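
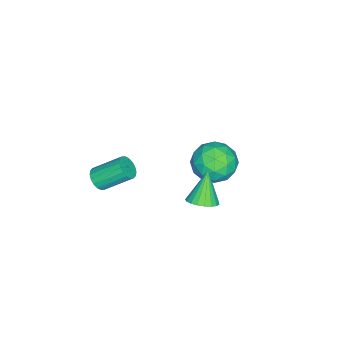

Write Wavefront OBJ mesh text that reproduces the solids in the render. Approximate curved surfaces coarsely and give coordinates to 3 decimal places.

v -3.145 0.732 -2.812
v -1.932 0.532 -2.774
v -3.468 -1.232 -2.826
v -2.255 -1.432 -2.788
v -2.831 -0.959 -1.81
v -2.632 0.255 -1.801
v -2.768 -0.955 -3.799
v -2.569 0.259 -3.79
v -1.699 -0.51 -3.384
v -1.738 -0.513 -2.154
v -3.662 -0.187 -3.446
v -3.701 -0.19 -2.216
v -2.51 0.805 -2.792
v -2.89 -1.505 -2.808
v -3.229 -1.226 -2.233
v -2.515 -1.344 -2.211
v -2.922 0.642 -2.22
v -2.209 0.524 -2.197
v -2.737 -0.352 -1.631
v -3.191 -1.224 -3.403
v -2.478 -1.342 -3.38
v -2.885 0.644 -3.389
v -2.171 0.526 -3.367
v -2.663 -0.348 -3.969
v -1.66 0.074 -3.128
v -1.85 -1.08 -3.136
v -2.152 -0.8 -3.73
v -2.034 -0.086 -3.725
v -1.683 0.073 -2.405
v -1.873 -1.081 -2.413
v -2.212 -0.803 -1.838
v -2.094 -0.09 -1.833
v -1.546 -0.54 -2.764
v -3.527 0.381 -3.187
v -3.717 -0.773 -3.195
v -3.306 -0.61 -3.767
v -3.188 0.103 -3.762
v -3.55 0.38 -2.464
v -3.74 -0.774 -2.472
v -3.366 -0.614 -1.875
v -3.248 0.1 -1.87
v -3.854 -0.16 -2.836
v 2.204 -4.175 -0.888
v 2.806 -3.958 -0.903
v 2.358 -2.648 0.134
v 1.756 -2.865 0.148
v 2.685 -3.825 -1.124
v 2.237 -2.514 -0.087
v 2.468 -3.761 -1.298
v 2.021 -2.45 -0.261
v 2.2 -3.779 -1.391
v 1.753 -2.468 -0.354
v 1.932 -3.876 -1.384
v 1.485 -2.565 -0.348
v 1.718 -4.032 -1.28
v 1.271 -2.721 -0.243
v 1.6 -4.216 -1.097
v 1.153 -2.905 -0.061
v 1.602 -4.392 -0.874
v 1.154 -3.082 0.163
v 1.723 -4.526 -0.653
v 1.275 -3.215 0.384
v 1.939 -4.59 -0.479
v 1.492 -3.279 0.558
v 2.207 -4.572 -0.386
v 1.76 -3.261 0.651
v 2.475 -4.475 -0.392
v 2.028 -3.164 0.644
v 2.689 -4.319 -0.497
v 2.242 -3.008 0.54
v 2.807 -4.135 -0.679
v 2.36 -2.824 0.357
v 3.311 1.463 0.906
v 3.887 1.8 1.289
v 2.409 1.357 2.354
v 3.711 2.052 1.198
v 3.466 2.202 1.056
v 3.194 2.224 0.888
v 2.943 2.114 0.724
v 2.755 1.892 0.59
v 2.663 1.595 0.512
v 2.683 1.276 0.501
v 2.812 0.989 0.56
v 3.027 0.784 0.679
v 3.291 0.696 0.837
v 3.559 0.741 1.007
v 3.784 0.911 1.159
v 3.927 1.176 1.268
v 3.963 1.49 1.314
f 1 38 17
f 38 12 41
f 17 41 6
f 38 41 17
f 1 17 13
f 17 6 18
f 13 18 2
f 17 18 13
f 1 13 22
f 13 2 23
f 22 23 8
f 13 23 22
f 1 22 34
f 22 8 37
f 34 37 11
f 22 37 34
f 1 34 38
f 34 11 42
f 38 42 12
f 34 42 38
f 2 18 29
f 18 6 32
f 29 32 10
f 18 32 29
f 6 41 19
f 41 12 40
f 19 40 5
f 41 40 19
f 12 42 39
f 42 11 35
f 39 35 3
f 42 35 39
f 11 37 36
f 37 8 24
f 36 24 7
f 37 24 36
f 8 23 28
f 23 2 25
f 28 25 9
f 23 25 28
f 4 30 16
f 30 10 31
f 16 31 5
f 30 31 16
f 4 16 14
f 16 5 15
f 14 15 3
f 16 15 14
f 4 14 21
f 14 3 20
f 21 20 7
f 14 20 21
f 4 21 26
f 21 7 27
f 26 27 9
f 21 27 26
f 4 26 30
f 26 9 33
f 30 33 10
f 26 33 30
f 5 31 19
f 31 10 32
f 19 32 6
f 31 32 19
f 3 15 39
f 15 5 40
f 39 40 12
f 15 40 39
f 7 20 36
f 20 3 35
f 36 35 11
f 20 35 36
f 9 27 28
f 27 7 24
f 28 24 8
f 27 24 28
f 10 33 29
f 33 9 25
f 29 25 2
f 33 25 29
f 44 43 47
f 44 47 45
f 45 47 48
f 45 48 46
f 47 43 49
f 47 49 48
f 48 49 50
f 48 50 46
f 49 43 51
f 49 51 50
f 50 51 52
f 50 52 46
f 51 43 53
f 51 53 52
f 52 53 54
f 52 54 46
f 53 43 55
f 53 55 54
f 54 55 56
f 54 56 46
f 55 43 57
f 55 57 56
f 56 57 58
f 56 58 46
f 57 43 59
f 57 59 58
f 58 59 60
f 58 60 46
f 59 43 61
f 59 61 60
f 60 61 62
f 60 62 46
f 61 43 63
f 61 63 62
f 62 63 64
f 62 64 46
f 63 43 65
f 63 65 64
f 64 65 66
f 64 66 46
f 65 43 67
f 65 67 66
f 66 67 68
f 66 68 46
f 67 43 69
f 67 69 68
f 68 69 70
f 68 70 46
f 69 43 71
f 69 71 70
f 70 71 72
f 70 72 46
f 71 43 44
f 71 44 72
f 72 44 45
f 72 45 46
f 74 73 76
f 74 76 75
f 76 73 77
f 76 77 75
f 77 73 78
f 77 78 75
f 78 73 79
f 78 79 75
f 79 73 80
f 79 80 75
f 80 73 81
f 80 81 75
f 81 73 82
f 81 82 75
f 82 73 83
f 82 83 75
f 83 73 84
f 83 84 75
f 84 73 85
f 84 85 75
f 85 73 86
f 85 86 75
f 86 73 87
f 86 87 75
f 87 73 88
f 87 88 75
f 88 73 89
f 88 89 75
f 89 73 74
f 89 74 75



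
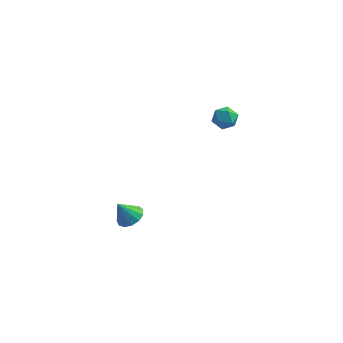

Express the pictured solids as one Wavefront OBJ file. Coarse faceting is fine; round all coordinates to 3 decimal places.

v -0.954 1.759 -4.239
v -0.322 1.708 -3.92
v -1.486 1.541 -3.221
v -0.43 2.092 -3.895
v -0.705 2.371 -3.978
v -1.059 2.455 -4.145
v -1.379 2.319 -4.341
v -1.565 2.005 -4.506
v -1.556 1.613 -4.585
v -1.357 1.267 -4.555
v -1.029 1.078 -4.425
v -0.678 1.105 -4.236
v -0.414 1.34 -4.048
v 3.225 3.988 2.195
v 3.615 3.645 2.607
v 2.485 3.215 2.253
v 2.875 2.872 2.665
v 2.596 3.438 2.867
v 3.053 3.916 2.831
v 3.047 2.944 2.029
v 3.504 3.422 1.993
v 3.505 3 2.504
v 3.226 3.306 3.022
v 2.874 3.554 1.838
v 2.595 3.86 2.356
f 2 1 4
f 2 4 3
f 4 1 5
f 4 5 3
f 5 1 6
f 5 6 3
f 6 1 7
f 6 7 3
f 7 1 8
f 7 8 3
f 8 1 9
f 8 9 3
f 9 1 10
f 9 10 3
f 10 1 11
f 10 11 3
f 11 1 12
f 11 12 3
f 12 1 13
f 12 13 3
f 13 1 2
f 13 2 3
f 14 25 19
f 14 19 15
f 14 15 21
f 14 21 24
f 14 24 25
f 15 19 23
f 19 25 18
f 25 24 16
f 24 21 20
f 21 15 22
f 17 23 18
f 17 18 16
f 17 16 20
f 17 20 22
f 17 22 23
f 18 23 19
f 16 18 25
f 20 16 24
f 22 20 21
f 23 22 15



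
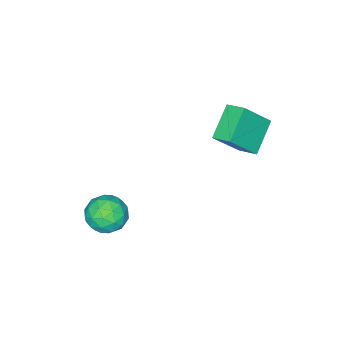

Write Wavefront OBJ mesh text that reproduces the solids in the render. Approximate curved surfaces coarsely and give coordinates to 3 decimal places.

v -4.18 1.905 0.635
v -3.193 1.452 1.863
v -4.193 2.708 0.941
v -3.205 2.255 2.169
v -2.975 2.245 -0.209
v -1.987 1.792 1.019
v -2.987 3.048 0.097
v -2 2.595 1.325
v 0.758 -0.197 -2.269
v 1.613 -0.245 -2.438
v 0.487 -0.995 -3.402
v 1.342 -1.043 -3.571
v 1.012 -1.448 -2.872
v 1.18 -0.955 -2.172
v 0.92 -0.285 -3.668
v 1.088 0.208 -2.968
v 1.713 -0.3 -3.304
v 1.77 -1.019 -2.811
v 0.33 -0.221 -3.029
v 0.387 -0.94 -2.536
v 1.209 -0.151 -2.254
v 0.891 -1.089 -3.586
v 0.697 -1.327 -3.175
v 1.199 -1.355 -3.275
v 0.955 -0.568 -2.097
v 1.457 -0.596 -2.197
v 1.104 -1.303 -2.452
v 0.643 -0.644 -3.643
v 1.145 -0.672 -3.743
v 0.901 0.115 -2.565
v 1.403 0.087 -2.665
v 0.996 0.063 -3.388
v 1.77 -0.212 -2.862
v 1.611 -0.681 -3.528
v 1.363 -0.235 -3.585
v 1.462 0.054 -3.174
v 1.804 -0.634 -2.573
v 1.645 -1.103 -3.239
v 1.451 -1.341 -2.828
v 1.549 -1.051 -2.416
v 1.863 -0.666 -3.082
v 0.455 -0.137 -2.601
v 0.296 -0.606 -3.267
v 0.551 -0.189 -3.424
v 0.649 0.101 -3.012
v 0.489 -0.559 -2.312
v 0.33 -1.028 -2.978
v 0.638 -1.294 -2.666
v 0.737 -1.005 -2.255
v 0.237 -0.574 -2.758
f 2 4 1
f 5 2 1
f 1 4 3
f 3 5 1
f 2 8 4
f 6 2 5
f 6 8 2
f 4 8 3
f 7 5 3
f 3 8 7
f 7 6 5
f 8 6 7
f 9 46 25
f 46 20 49
f 25 49 14
f 46 49 25
f 9 25 21
f 25 14 26
f 21 26 10
f 25 26 21
f 9 21 30
f 21 10 31
f 30 31 16
f 21 31 30
f 9 30 42
f 30 16 45
f 42 45 19
f 30 45 42
f 9 42 46
f 42 19 50
f 46 50 20
f 42 50 46
f 10 26 37
f 26 14 40
f 37 40 18
f 26 40 37
f 14 49 27
f 49 20 48
f 27 48 13
f 49 48 27
f 20 50 47
f 50 19 43
f 47 43 11
f 50 43 47
f 19 45 44
f 45 16 32
f 44 32 15
f 45 32 44
f 16 31 36
f 31 10 33
f 36 33 17
f 31 33 36
f 12 38 24
f 38 18 39
f 24 39 13
f 38 39 24
f 12 24 22
f 24 13 23
f 22 23 11
f 24 23 22
f 12 22 29
f 22 11 28
f 29 28 15
f 22 28 29
f 12 29 34
f 29 15 35
f 34 35 17
f 29 35 34
f 12 34 38
f 34 17 41
f 38 41 18
f 34 41 38
f 13 39 27
f 39 18 40
f 27 40 14
f 39 40 27
f 11 23 47
f 23 13 48
f 47 48 20
f 23 48 47
f 15 28 44
f 28 11 43
f 44 43 19
f 28 43 44
f 17 35 36
f 35 15 32
f 36 32 16
f 35 32 36
f 18 41 37
f 41 17 33
f 37 33 10
f 41 33 37



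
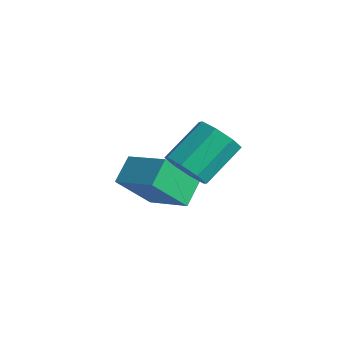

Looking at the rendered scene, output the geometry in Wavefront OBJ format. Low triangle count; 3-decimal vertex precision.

v -1.47 2.066 -0.922
v -1.935 3.038 -0.213
v -1.084 3.387 -2.481
v -1.549 4.36 -1.772
v 0.349 2.4 -0.188
v -0.116 3.373 0.521
v 0.735 3.722 -1.747
v 0.27 4.694 -1.038
v 2.245 2.435 1.711
v 3.135 2.263 2.027
v 3.045 3.893 3.166
v 2.155 4.065 2.849
v 3.127 2.683 1.425
v 3.037 4.313 2.563
v 2.603 2.958 0.99
v 2.513 4.588 2.128
v 1.869 2.927 0.977
v 1.779 4.557 2.115
v 1.355 2.607 1.394
v 1.265 4.237 2.533
v 1.363 2.187 1.997
v 1.273 3.817 3.135
v 1.887 1.912 2.432
v 1.797 3.542 3.57
v 2.621 1.943 2.445
v 2.531 3.573 3.583
f 2 4 1
f 5 2 1
f 1 4 3
f 3 5 1
f 2 8 4
f 6 2 5
f 6 8 2
f 4 8 3
f 7 5 3
f 3 8 7
f 7 6 5
f 8 6 7
f 10 9 13
f 10 13 11
f 11 13 14
f 11 14 12
f 13 9 15
f 13 15 14
f 14 15 16
f 14 16 12
f 15 9 17
f 15 17 16
f 16 17 18
f 16 18 12
f 17 9 19
f 17 19 18
f 18 19 20
f 18 20 12
f 19 9 21
f 19 21 20
f 20 21 22
f 20 22 12
f 21 9 23
f 21 23 22
f 22 23 24
f 22 24 12
f 23 9 25
f 23 25 24
f 24 25 26
f 24 26 12
f 25 9 10
f 25 10 26
f 26 10 11
f 26 11 12



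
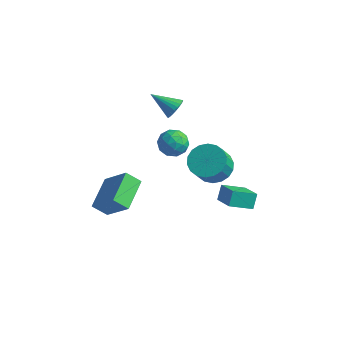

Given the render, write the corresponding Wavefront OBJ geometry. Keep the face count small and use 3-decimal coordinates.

v 0.504 3.926 -1.224
v 1.252 4.451 -0.929
v 1.364 3.678 0.16
v 0.616 3.154 -0.136
v 0.919 4.652 -0.752
v 1.031 3.879 0.337
v 0.503 4.709 -0.669
v 0.615 3.936 0.42
v 0.088 4.611 -0.696
v 0.2 3.838 0.393
v -0.244 4.378 -0.827
v -0.132 3.605 0.262
v -0.429 4.055 -1.037
v -0.317 3.282 0.052
v -0.429 3.707 -1.285
v -0.317 2.934 -0.196
v -0.244 3.402 -1.52
v -0.132 2.629 -0.431
v 0.089 3.201 -1.697
v 0.201 2.428 -0.608
v 0.505 3.144 -1.78
v 0.617 2.371 -0.691
v 0.92 3.242 -1.753
v 1.032 2.469 -0.664
v 1.252 3.475 -1.622
v 1.364 2.702 -0.533
v 1.437 3.798 -1.412
v 1.549 3.025 -0.323
v 1.437 4.146 -1.164
v 1.549 3.373 -0.075
v -0.452 1.964 2.337
v 0.186 2.078 1.906
v -0.246 0.722 2.314
v 0.392 0.836 1.883
v 0.379 1.064 2.627
v 0.252 1.831 2.641
v -0.312 0.969 1.579
v -0.439 1.736 1.593
v 0.273 1.463 1.438
v 0.7 1.521 2.086
v -0.76 1.279 2.134
v -0.333 1.337 2.782
v -0.151 2.13 2.124
v 0.091 0.67 2.096
v 0.083 0.804 2.534
v 0.458 0.871 2.281
v -0.112 1.985 2.556
v 0.263 2.052 2.303
v 0.376 1.456 2.726
v -0.323 0.748 1.917
v 0.052 0.815 1.664
v -0.518 1.929 1.939
v -0.143 1.996 1.686
v -0.436 1.344 1.494
v 0.275 1.835 1.595
v 0.396 1.105 1.582
v -0.017 1.183 1.403
v -0.092 1.635 1.411
v 0.526 1.87 1.976
v 0.647 1.14 1.963
v 0.639 1.273 2.4
v 0.564 1.725 2.408
v 0.577 1.508 1.701
v -0.707 1.66 2.257
v -0.586 0.93 2.244
v -0.624 1.075 1.812
v -0.699 1.527 1.82
v -0.456 1.695 2.638
v -0.335 0.965 2.625
v 0.032 1.165 2.809
v -0.043 1.617 2.817
v -0.637 1.292 2.519
v -1.465 3.547 2.319
v -1.137 3.54 2.833
v -2.635 3.193 3.061
v -1.209 3.767 2.827
v -1.321 3.96 2.744
v -1.454 4.09 2.596
v -1.589 4.138 2.406
v -1.705 4.095 2.202
v -1.784 3.97 2.017
v -1.815 3.779 1.877
v -1.793 3.554 1.805
v -1.72 3.327 1.811
v -1.609 3.134 1.894
v -1.476 3.003 2.042
v -1.341 2.956 2.233
v -1.225 2.998 2.436
v -1.145 3.124 2.622
v -1.114 3.315 2.761
v 2.443 2.354 -1.951
v 2.332 2.828 -1.255
v 1.388 2.949 -2.524
v 1.278 3.424 -1.828
v 3.202 3.236 -2.432
v 3.092 3.711 -1.736
v 2.148 3.832 -3.005
v 2.037 4.306 -2.309
v -3.454 0.759 -4.762
v -4.067 0.365 -4.136
v -3.941 2.418 -4.196
v -4.554 2.025 -3.571
v -2.126 0.715 -3.489
v -2.739 0.322 -2.864
v -2.613 2.375 -2.924
v -3.226 1.981 -2.298
f 2 1 5
f 2 5 3
f 3 5 6
f 3 6 4
f 5 1 7
f 5 7 6
f 6 7 8
f 6 8 4
f 7 1 9
f 7 9 8
f 8 9 10
f 8 10 4
f 9 1 11
f 9 11 10
f 10 11 12
f 10 12 4
f 11 1 13
f 11 13 12
f 12 13 14
f 12 14 4
f 13 1 15
f 13 15 14
f 14 15 16
f 14 16 4
f 15 1 17
f 15 17 16
f 16 17 18
f 16 18 4
f 17 1 19
f 17 19 18
f 18 19 20
f 18 20 4
f 19 1 21
f 19 21 20
f 20 21 22
f 20 22 4
f 21 1 23
f 21 23 22
f 22 23 24
f 22 24 4
f 23 1 25
f 23 25 24
f 24 25 26
f 24 26 4
f 25 1 27
f 25 27 26
f 26 27 28
f 26 28 4
f 27 1 29
f 27 29 28
f 28 29 30
f 28 30 4
f 29 1 2
f 29 2 30
f 30 2 3
f 30 3 4
f 31 68 47
f 68 42 71
f 47 71 36
f 68 71 47
f 31 47 43
f 47 36 48
f 43 48 32
f 47 48 43
f 31 43 52
f 43 32 53
f 52 53 38
f 43 53 52
f 31 52 64
f 52 38 67
f 64 67 41
f 52 67 64
f 31 64 68
f 64 41 72
f 68 72 42
f 64 72 68
f 32 48 59
f 48 36 62
f 59 62 40
f 48 62 59
f 36 71 49
f 71 42 70
f 49 70 35
f 71 70 49
f 42 72 69
f 72 41 65
f 69 65 33
f 72 65 69
f 41 67 66
f 67 38 54
f 66 54 37
f 67 54 66
f 38 53 58
f 53 32 55
f 58 55 39
f 53 55 58
f 34 60 46
f 60 40 61
f 46 61 35
f 60 61 46
f 34 46 44
f 46 35 45
f 44 45 33
f 46 45 44
f 34 44 51
f 44 33 50
f 51 50 37
f 44 50 51
f 34 51 56
f 51 37 57
f 56 57 39
f 51 57 56
f 34 56 60
f 56 39 63
f 60 63 40
f 56 63 60
f 35 61 49
f 61 40 62
f 49 62 36
f 61 62 49
f 33 45 69
f 45 35 70
f 69 70 42
f 45 70 69
f 37 50 66
f 50 33 65
f 66 65 41
f 50 65 66
f 39 57 58
f 57 37 54
f 58 54 38
f 57 54 58
f 40 63 59
f 63 39 55
f 59 55 32
f 63 55 59
f 74 73 76
f 74 76 75
f 76 73 77
f 76 77 75
f 77 73 78
f 77 78 75
f 78 73 79
f 78 79 75
f 79 73 80
f 79 80 75
f 80 73 81
f 80 81 75
f 81 73 82
f 81 82 75
f 82 73 83
f 82 83 75
f 83 73 84
f 83 84 75
f 84 73 85
f 84 85 75
f 85 73 86
f 85 86 75
f 86 73 87
f 86 87 75
f 87 73 88
f 87 88 75
f 88 73 89
f 88 89 75
f 89 73 90
f 89 90 75
f 90 73 74
f 90 74 75
f 92 94 91
f 95 92 91
f 91 94 93
f 93 95 91
f 92 98 94
f 96 92 95
f 96 98 92
f 94 98 93
f 97 95 93
f 93 98 97
f 97 96 95
f 98 96 97
f 100 102 99
f 103 100 99
f 99 102 101
f 101 103 99
f 100 106 102
f 104 100 103
f 104 106 100
f 102 106 101
f 105 103 101
f 101 106 105
f 105 104 103
f 106 104 105



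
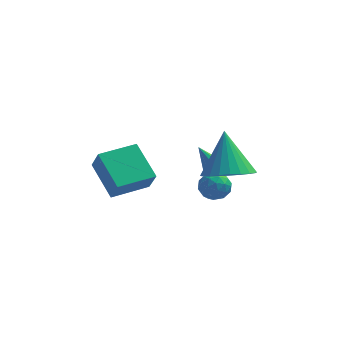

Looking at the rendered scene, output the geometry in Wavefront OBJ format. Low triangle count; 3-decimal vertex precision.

v 0.214 0.501 -3.248
v 0.808 0.801 -3.608
v 0.972 -0.141 -2.532
v 1.566 0.159 -2.892
v 1.135 0.593 -2.446
v 0.666 0.99 -2.889
v 1.114 -0.33 -3.251
v 0.645 0.067 -3.694
v 1.365 0.288 -3.61
v 1.377 0.858 -3.112
v 0.403 -0.198 -3.028
v 0.415 0.372 -2.53
v 0.444 0.708 -3.491
v 1.336 -0.048 -2.649
v 1.082 0.207 -2.387
v 1.431 0.384 -2.598
v 0.361 0.818 -3.068
v 0.71 0.995 -3.28
v 0.902 0.872 -2.597
v 1.07 -0.335 -2.86
v 1.419 -0.158 -3.072
v 0.349 0.276 -3.542
v 0.698 0.453 -3.753
v 0.878 -0.212 -3.543
v 1.121 0.582 -3.704
v 1.566 0.205 -3.282
v 1.301 -0.083 -3.494
v 1.025 0.151 -3.754
v 1.128 0.918 -3.411
v 1.574 0.54 -2.99
v 1.32 0.795 -2.728
v 1.045 1.028 -2.988
v 1.455 0.616 -3.412
v 0.206 0.12 -3.15
v 0.652 -0.258 -2.729
v 0.735 -0.368 -3.152
v 0.46 -0.135 -3.412
v 0.214 0.455 -2.858
v 0.659 0.078 -2.436
v 0.755 0.509 -2.386
v 0.479 0.743 -2.646
v 0.325 0.044 -2.728
v -3.893 -2.032 -0.429
v -3.543 -2.549 0.595
v -2.478 -1.02 -0.403
v -2.128 -1.537 0.622
v -2.952 -3.323 -1.402
v -2.602 -3.84 -0.377
v -1.537 -2.311 -1.375
v -1.187 -2.828 -0.351
v 1.774 -4.158 0.946
v 2.447 -3.375 0.567
v 1.506 -3.082 2.694
v 2.067 -3.236 0.423
v 1.642 -3.237 0.359
v 1.238 -3.379 0.384
v 0.915 -3.639 0.495
v 0.723 -3.978 0.675
v 0.691 -4.345 0.895
v 0.823 -4.683 1.124
v 1.101 -4.941 1.325
v 1.481 -5.08 1.469
v 1.905 -5.079 1.533
v 2.309 -4.937 1.508
v 2.632 -4.677 1.397
v 2.824 -4.338 1.218
v 2.857 -3.971 0.997
v 2.724 -3.633 0.768
v 0.813 1.136 -2.529
v 1.274 1.322 -2.269
v 0.087 1.544 -1.531
v 1.127 1.599 -2.489
v 0.833 1.659 -2.728
v 0.53 1.475 -2.873
v 0.36 1.133 -2.858
v 0.402 0.792 -2.688
v 0.636 0.612 -2.444
v 0.953 0.678 -2.24
v 1.205 0.958 -2.171
f 1 38 17
f 38 12 41
f 17 41 6
f 38 41 17
f 1 17 13
f 17 6 18
f 13 18 2
f 17 18 13
f 1 13 22
f 13 2 23
f 22 23 8
f 13 23 22
f 1 22 34
f 22 8 37
f 34 37 11
f 22 37 34
f 1 34 38
f 34 11 42
f 38 42 12
f 34 42 38
f 2 18 29
f 18 6 32
f 29 32 10
f 18 32 29
f 6 41 19
f 41 12 40
f 19 40 5
f 41 40 19
f 12 42 39
f 42 11 35
f 39 35 3
f 42 35 39
f 11 37 36
f 37 8 24
f 36 24 7
f 37 24 36
f 8 23 28
f 23 2 25
f 28 25 9
f 23 25 28
f 4 30 16
f 30 10 31
f 16 31 5
f 30 31 16
f 4 16 14
f 16 5 15
f 14 15 3
f 16 15 14
f 4 14 21
f 14 3 20
f 21 20 7
f 14 20 21
f 4 21 26
f 21 7 27
f 26 27 9
f 21 27 26
f 4 26 30
f 26 9 33
f 30 33 10
f 26 33 30
f 5 31 19
f 31 10 32
f 19 32 6
f 31 32 19
f 3 15 39
f 15 5 40
f 39 40 12
f 15 40 39
f 7 20 36
f 20 3 35
f 36 35 11
f 20 35 36
f 9 27 28
f 27 7 24
f 28 24 8
f 27 24 28
f 10 33 29
f 33 9 25
f 29 25 2
f 33 25 29
f 44 46 43
f 47 44 43
f 43 46 45
f 45 47 43
f 44 50 46
f 48 44 47
f 48 50 44
f 46 50 45
f 49 47 45
f 45 50 49
f 49 48 47
f 50 48 49
f 52 51 54
f 52 54 53
f 54 51 55
f 54 55 53
f 55 51 56
f 55 56 53
f 56 51 57
f 56 57 53
f 57 51 58
f 57 58 53
f 58 51 59
f 58 59 53
f 59 51 60
f 59 60 53
f 60 51 61
f 60 61 53
f 61 51 62
f 61 62 53
f 62 51 63
f 62 63 53
f 63 51 64
f 63 64 53
f 64 51 65
f 64 65 53
f 65 51 66
f 65 66 53
f 66 51 67
f 66 67 53
f 67 51 68
f 67 68 53
f 68 51 52
f 68 52 53
f 70 69 72
f 70 72 71
f 72 69 73
f 72 73 71
f 73 69 74
f 73 74 71
f 74 69 75
f 74 75 71
f 75 69 76
f 75 76 71
f 76 69 77
f 76 77 71
f 77 69 78
f 77 78 71
f 78 69 79
f 78 79 71
f 79 69 70
f 79 70 71



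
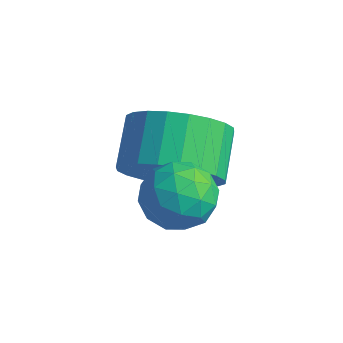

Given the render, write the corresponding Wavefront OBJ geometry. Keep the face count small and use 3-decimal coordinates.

v 0.234 -1.364 2.845
v 0.756 -0.629 2.308
v 0.209 0.22 2.937
v -0.314 -0.516 3.475
v 0.421 -0.674 2.077
v -0.126 0.175 2.706
v 0.058 -0.824 1.963
v -0.49 0.025 2.592
v -0.279 -1.056 1.983
v -0.827 -0.207 2.612
v -0.538 -1.335 2.134
v -1.086 -0.487 2.763
v -0.679 -1.619 2.394
v -1.227 -0.77 3.023
v -0.682 -1.864 2.722
v -1.229 -1.015 3.352
v -0.544 -2.033 3.07
v -1.092 -1.184 3.699
v -0.289 -2.1 3.383
v -0.836 -1.251 4.012
v 0.046 -2.055 3.614
v -0.501 -1.206 4.243
v 0.41 -1.905 3.728
v -0.138 -1.056 4.357
v 0.747 -1.673 3.708
v 0.199 -0.824 4.337
v 1.006 -1.393 3.557
v 0.458 -0.545 4.186
v 1.147 -1.11 3.297
v 0.599 -0.261 3.926
v 1.149 -0.865 2.968
v 0.602 -0.016 3.598
v 1.012 -0.696 2.621
v 0.464 0.153 3.25
v 1.013 -1.524 3.21
v 1.58 -1.982 2.936
v 0.78 -2.358 4.124
v 1.347 -2.816 3.85
v 1.524 -2.137 4.184
v 1.668 -1.621 3.62
v 0.692 -2.719 3.44
v 0.836 -2.203 2.876
v 1.381 -2.72 3.078
v 1.895 -2.36 3.538
v 0.465 -1.98 3.522
v 0.979 -1.62 3.982
v 1.317 -1.679 2.993
v 1.043 -2.661 4.067
v 1.147 -2.261 4.264
v 1.48 -2.53 4.103
v 1.369 -1.467 3.395
v 1.701 -1.736 3.234
v 1.669 -1.828 3.968
v 0.659 -2.604 3.826
v 0.991 -2.873 3.665
v 0.88 -1.81 2.957
v 1.213 -2.079 2.796
v 0.691 -2.512 3.092
v 1.533 -2.383 2.915
v 1.396 -2.873 3.452
v 1.012 -2.816 3.212
v 1.096 -2.513 2.88
v 1.835 -2.171 3.186
v 1.698 -2.662 3.723
v 1.802 -2.262 3.92
v 1.887 -1.959 3.588
v 1.719 -2.605 3.269
v 0.662 -1.678 3.337
v 0.525 -2.169 3.874
v 0.473 -2.381 3.472
v 0.558 -2.078 3.14
v 0.964 -1.467 3.608
v 0.827 -1.957 4.145
v 1.264 -1.827 4.18
v 1.348 -1.524 3.848
v 0.641 -1.735 3.791
f 2 1 5
f 2 5 3
f 3 5 6
f 3 6 4
f 5 1 7
f 5 7 6
f 6 7 8
f 6 8 4
f 7 1 9
f 7 9 8
f 8 9 10
f 8 10 4
f 9 1 11
f 9 11 10
f 10 11 12
f 10 12 4
f 11 1 13
f 11 13 12
f 12 13 14
f 12 14 4
f 13 1 15
f 13 15 14
f 14 15 16
f 14 16 4
f 15 1 17
f 15 17 16
f 16 17 18
f 16 18 4
f 17 1 19
f 17 19 18
f 18 19 20
f 18 20 4
f 19 1 21
f 19 21 20
f 20 21 22
f 20 22 4
f 21 1 23
f 21 23 22
f 22 23 24
f 22 24 4
f 23 1 25
f 23 25 24
f 24 25 26
f 24 26 4
f 25 1 27
f 25 27 26
f 26 27 28
f 26 28 4
f 27 1 29
f 27 29 28
f 28 29 30
f 28 30 4
f 29 1 31
f 29 31 30
f 30 31 32
f 30 32 4
f 31 1 33
f 31 33 32
f 32 33 34
f 32 34 4
f 33 1 2
f 33 2 34
f 34 2 3
f 34 3 4
f 35 72 51
f 72 46 75
f 51 75 40
f 72 75 51
f 35 51 47
f 51 40 52
f 47 52 36
f 51 52 47
f 35 47 56
f 47 36 57
f 56 57 42
f 47 57 56
f 35 56 68
f 56 42 71
f 68 71 45
f 56 71 68
f 35 68 72
f 68 45 76
f 72 76 46
f 68 76 72
f 36 52 63
f 52 40 66
f 63 66 44
f 52 66 63
f 40 75 53
f 75 46 74
f 53 74 39
f 75 74 53
f 46 76 73
f 76 45 69
f 73 69 37
f 76 69 73
f 45 71 70
f 71 42 58
f 70 58 41
f 71 58 70
f 42 57 62
f 57 36 59
f 62 59 43
f 57 59 62
f 38 64 50
f 64 44 65
f 50 65 39
f 64 65 50
f 38 50 48
f 50 39 49
f 48 49 37
f 50 49 48
f 38 48 55
f 48 37 54
f 55 54 41
f 48 54 55
f 38 55 60
f 55 41 61
f 60 61 43
f 55 61 60
f 38 60 64
f 60 43 67
f 64 67 44
f 60 67 64
f 39 65 53
f 65 44 66
f 53 66 40
f 65 66 53
f 37 49 73
f 49 39 74
f 73 74 46
f 49 74 73
f 41 54 70
f 54 37 69
f 70 69 45
f 54 69 70
f 43 61 62
f 61 41 58
f 62 58 42
f 61 58 62
f 44 67 63
f 67 43 59
f 63 59 36
f 67 59 63



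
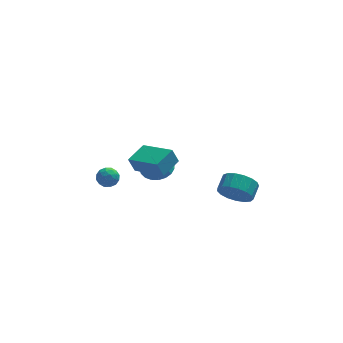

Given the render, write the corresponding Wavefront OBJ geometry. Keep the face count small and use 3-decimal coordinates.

v -1.862 -4.934 3.409
v -2.208 -4.866 4.324
v -3.221 -3.431 2.784
v -3.566 -3.363 3.699
v -0.894 -3.937 3.701
v -1.239 -3.869 4.616
v -2.252 -2.434 3.076
v -2.598 -2.366 3.991
v 2.291 -3.682 0.215
v 2.86 -3.535 -0.667
v 3.318 -2.731 -0.237
v 2.749 -2.878 0.645
v 2.443 -3.256 -0.744
v 2.901 -2.452 -0.314
v 1.991 -3.075 -0.601
v 2.449 -2.271 -0.171
v 1.608 -3.033 -0.271
v 2.066 -2.229 0.159
v 1.381 -3.139 0.171
v 1.84 -2.336 0.6
v 1.363 -3.37 0.622
v 1.821 -2.567 1.052
v 1.557 -3.672 0.98
v 2.015 -2.869 1.41
v 1.919 -3.977 1.163
v 2.378 -3.173 1.593
v 2.367 -4.214 1.129
v 2.825 -3.41 1.559
v 2.797 -4.329 0.885
v 3.255 -3.525 1.315
v 3.111 -4.295 0.488
v 3.569 -3.492 0.918
v 3.237 -4.122 0.029
v 3.695 -3.318 0.458
v 3.147 -3.847 -0.388
v 3.605 -3.043 0.041
v -3.962 4.445 -3.373
v -3.479 4.453 -3.942
v -4.301 3.327 -3.678
v -3.818 3.335 -4.247
v -3.567 3.316 -3.544
v -3.357 4.008 -3.356
v -4.423 3.772 -4.264
v -4.213 4.464 -4.076
v -3.764 4.038 -4.493
v -3.235 3.756 -4.048
v -4.545 4.024 -3.572
v -4.016 3.742 -3.127
v -3.69 4.547 -3.631
v -4.09 3.233 -3.989
v -3.942 3.222 -3.576
v -3.658 3.227 -3.91
v -3.619 4.285 -3.286
v -3.335 4.29 -3.621
v -3.387 3.622 -3.387
v -4.445 3.49 -3.999
v -4.161 3.495 -4.334
v -4.122 4.553 -3.71
v -3.838 4.558 -4.044
v -4.393 4.158 -4.233
v -3.574 4.308 -4.289
v -3.774 3.65 -4.468
v -4.129 3.908 -4.478
v -4.006 4.314 -4.368
v -3.263 4.142 -4.028
v -3.463 3.485 -4.207
v -3.315 3.474 -3.794
v -3.192 3.88 -3.683
v -3.431 3.898 -4.351
v -4.317 4.295 -3.413
v -4.517 3.638 -3.592
v -4.588 3.9 -3.937
v -4.465 4.306 -3.826
v -4.006 4.13 -3.152
v -4.206 3.472 -3.331
v -3.774 3.466 -3.252
v -3.651 3.872 -3.142
v -4.349 3.882 -3.269
v -1.38 0.852 -0.708
v -0.674 0.119 -0.78
v -1.7 0.408 0.668
v -0.45 0.443 -0.623
v -0.386 0.837 -0.481
v -0.494 1.234 -0.378
v -0.755 1.565 -0.332
v -1.125 1.773 -0.351
v -1.538 1.821 -0.432
v -1.925 1.702 -0.56
v -2.217 1.435 -0.714
v -2.364 1.068 -0.866
v -2.342 0.664 -0.992
v -2.153 0.292 -1.068
v -1.83 0.016 -1.082
v -1.43 -0.114 -1.031
v -1.021 -0.078 -0.924
f 2 4 1
f 5 2 1
f 1 4 3
f 3 5 1
f 2 8 4
f 6 2 5
f 6 8 2
f 4 8 3
f 7 5 3
f 3 8 7
f 7 6 5
f 8 6 7
f 10 9 13
f 10 13 11
f 11 13 14
f 11 14 12
f 13 9 15
f 13 15 14
f 14 15 16
f 14 16 12
f 15 9 17
f 15 17 16
f 16 17 18
f 16 18 12
f 17 9 19
f 17 19 18
f 18 19 20
f 18 20 12
f 19 9 21
f 19 21 20
f 20 21 22
f 20 22 12
f 21 9 23
f 21 23 22
f 22 23 24
f 22 24 12
f 23 9 25
f 23 25 24
f 24 25 26
f 24 26 12
f 25 9 27
f 25 27 26
f 26 27 28
f 26 28 12
f 27 9 29
f 27 29 28
f 28 29 30
f 28 30 12
f 29 9 31
f 29 31 30
f 30 31 32
f 30 32 12
f 31 9 33
f 31 33 32
f 32 33 34
f 32 34 12
f 33 9 35
f 33 35 34
f 34 35 36
f 34 36 12
f 35 9 10
f 35 10 36
f 36 10 11
f 36 11 12
f 37 74 53
f 74 48 77
f 53 77 42
f 74 77 53
f 37 53 49
f 53 42 54
f 49 54 38
f 53 54 49
f 37 49 58
f 49 38 59
f 58 59 44
f 49 59 58
f 37 58 70
f 58 44 73
f 70 73 47
f 58 73 70
f 37 70 74
f 70 47 78
f 74 78 48
f 70 78 74
f 38 54 65
f 54 42 68
f 65 68 46
f 54 68 65
f 42 77 55
f 77 48 76
f 55 76 41
f 77 76 55
f 48 78 75
f 78 47 71
f 75 71 39
f 78 71 75
f 47 73 72
f 73 44 60
f 72 60 43
f 73 60 72
f 44 59 64
f 59 38 61
f 64 61 45
f 59 61 64
f 40 66 52
f 66 46 67
f 52 67 41
f 66 67 52
f 40 52 50
f 52 41 51
f 50 51 39
f 52 51 50
f 40 50 57
f 50 39 56
f 57 56 43
f 50 56 57
f 40 57 62
f 57 43 63
f 62 63 45
f 57 63 62
f 40 62 66
f 62 45 69
f 66 69 46
f 62 69 66
f 41 67 55
f 67 46 68
f 55 68 42
f 67 68 55
f 39 51 75
f 51 41 76
f 75 76 48
f 51 76 75
f 43 56 72
f 56 39 71
f 72 71 47
f 56 71 72
f 45 63 64
f 63 43 60
f 64 60 44
f 63 60 64
f 46 69 65
f 69 45 61
f 65 61 38
f 69 61 65
f 80 79 82
f 80 82 81
f 82 79 83
f 82 83 81
f 83 79 84
f 83 84 81
f 84 79 85
f 84 85 81
f 85 79 86
f 85 86 81
f 86 79 87
f 86 87 81
f 87 79 88
f 87 88 81
f 88 79 89
f 88 89 81
f 89 79 90
f 89 90 81
f 90 79 91
f 90 91 81
f 91 79 92
f 91 92 81
f 92 79 93
f 92 93 81
f 93 79 94
f 93 94 81
f 94 79 95
f 94 95 81
f 95 79 80
f 95 80 81



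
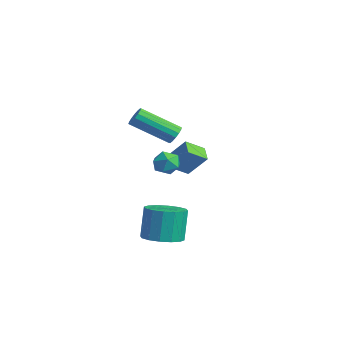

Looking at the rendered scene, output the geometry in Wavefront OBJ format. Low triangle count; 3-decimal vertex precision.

v -0.81 0.636 0.119
v -0.375 0.566 0.431
v -1.434 -0.946 1.572
v -1.87 -0.876 1.261
v -0.523 0.766 0.558
v -1.582 -0.746 1.699
v -0.749 0.931 0.567
v -1.808 -0.581 1.709
v -0.991 1.017 0.457
v -2.05 -0.495 1.598
v -1.184 1.001 0.256
v -2.243 -0.511 1.397
v -1.278 0.887 0.018
v -2.337 -0.625 1.16
v -1.246 0.706 -0.192
v -2.305 -0.806 0.949
v -1.098 0.506 -0.319
v -2.157 -1.006 0.822
v -0.872 0.341 -0.329
v -1.931 -1.171 0.813
v -0.63 0.255 -0.218
v -1.689 -1.257 0.923
v -0.437 0.271 -0.017
v -1.496 -1.241 1.124
v -0.343 0.385 0.22
v -1.402 -1.127 1.362
v 3.302 -2.389 -3.815
v 4.177 -2.007 -3.715
v 3.834 -1.63 -2.146
v 2.958 -2.011 -2.245
v 3.89 -1.632 -3.868
v 3.546 -1.254 -2.299
v 3.445 -1.459 -4.007
v 3.102 -1.082 -2.438
v 2.962 -1.535 -4.094
v 2.618 -1.158 -2.525
v 2.569 -1.84 -4.106
v 2.226 -1.463 -2.537
v 2.373 -2.292 -4.041
v 2.03 -1.915 -2.471
v 2.426 -2.77 -3.914
v 2.083 -2.393 -2.345
v 2.714 -3.146 -3.761
v 2.37 -2.768 -2.192
v 3.158 -3.318 -3.622
v 2.815 -2.941 -2.053
v 3.642 -3.242 -3.535
v 3.298 -2.865 -1.966
v 4.034 -2.937 -3.523
v 3.691 -2.56 -1.954
v 4.23 -2.485 -3.589
v 3.887 -2.108 -2.019
v -2.479 1.256 -2.782
v -3.265 1.565 -2.47
v -2.349 2.223 -3.409
v -3.134 2.532 -3.097
v -1.786 1.888 -1.663
v -2.571 2.197 -1.351
v -1.655 2.855 -2.29
v -2.441 3.164 -1.978
v 1.221 -0.32 -0.664
v 1.799 -0.721 -0.536
v 0.541 -1.199 -0.344
v 1.119 -1.6 -0.216
v 0.971 -1.041 0.205
v 1.391 -0.498 0.007
v 0.949 -1.422 -0.887
v 1.369 -0.879 -1.085
v 1.631 -1.402 -0.674
v 1.645 -1.167 0.001
v 0.695 -0.753 -0.881
v 0.709 -0.518 -0.206
f 2 1 5
f 2 5 3
f 3 5 6
f 3 6 4
f 5 1 7
f 5 7 6
f 6 7 8
f 6 8 4
f 7 1 9
f 7 9 8
f 8 9 10
f 8 10 4
f 9 1 11
f 9 11 10
f 10 11 12
f 10 12 4
f 11 1 13
f 11 13 12
f 12 13 14
f 12 14 4
f 13 1 15
f 13 15 14
f 14 15 16
f 14 16 4
f 15 1 17
f 15 17 16
f 16 17 18
f 16 18 4
f 17 1 19
f 17 19 18
f 18 19 20
f 18 20 4
f 19 1 21
f 19 21 20
f 20 21 22
f 20 22 4
f 21 1 23
f 21 23 22
f 22 23 24
f 22 24 4
f 23 1 25
f 23 25 24
f 24 25 26
f 24 26 4
f 25 1 2
f 25 2 26
f 26 2 3
f 26 3 4
f 28 27 31
f 28 31 29
f 29 31 32
f 29 32 30
f 31 27 33
f 31 33 32
f 32 33 34
f 32 34 30
f 33 27 35
f 33 35 34
f 34 35 36
f 34 36 30
f 35 27 37
f 35 37 36
f 36 37 38
f 36 38 30
f 37 27 39
f 37 39 38
f 38 39 40
f 38 40 30
f 39 27 41
f 39 41 40
f 40 41 42
f 40 42 30
f 41 27 43
f 41 43 42
f 42 43 44
f 42 44 30
f 43 27 45
f 43 45 44
f 44 45 46
f 44 46 30
f 45 27 47
f 45 47 46
f 46 47 48
f 46 48 30
f 47 27 49
f 47 49 48
f 48 49 50
f 48 50 30
f 49 27 51
f 49 51 50
f 50 51 52
f 50 52 30
f 51 27 28
f 51 28 52
f 52 28 29
f 52 29 30
f 54 56 53
f 57 54 53
f 53 56 55
f 55 57 53
f 54 60 56
f 58 54 57
f 58 60 54
f 56 60 55
f 59 57 55
f 55 60 59
f 59 58 57
f 60 58 59
f 61 72 66
f 61 66 62
f 61 62 68
f 61 68 71
f 61 71 72
f 62 66 70
f 66 72 65
f 72 71 63
f 71 68 67
f 68 62 69
f 64 70 65
f 64 65 63
f 64 63 67
f 64 67 69
f 64 69 70
f 65 70 66
f 63 65 72
f 67 63 71
f 69 67 68
f 70 69 62



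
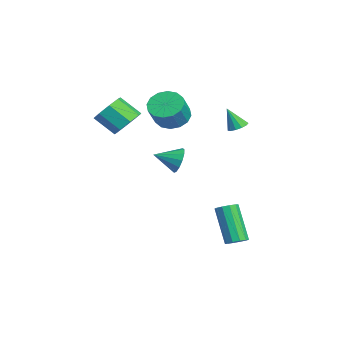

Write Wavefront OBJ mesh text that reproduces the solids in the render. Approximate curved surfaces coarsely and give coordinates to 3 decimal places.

v 2.842 2.709 -4.179
v 3.183 3.075 -3.906
v 2.038 2.798 -2.107
v 1.698 2.431 -2.381
v 2.917 3.258 -4.047
v 1.772 2.981 -2.248
v 2.623 3.231 -4.239
v 1.478 2.954 -2.44
v 2.412 3.005 -4.408
v 1.267 2.727 -2.609
v 2.366 2.665 -4.489
v 1.221 2.388 -2.691
v 2.502 2.342 -4.453
v 1.357 2.065 -2.654
v 2.768 2.159 -4.312
v 1.623 1.882 -2.513
v 3.062 2.186 -4.12
v 1.917 1.909 -2.321
v 3.273 2.413 -3.951
v 2.128 2.135 -2.152
v 3.319 2.752 -3.869
v 2.174 2.475 -2.071
v -3.16 -1.482 1.308
v -2.361 -1.489 1.784
v -2.922 -2.425 2.709
v -3.72 -2.418 2.232
v -2.812 -0.99 2.016
v -3.373 -1.926 2.941
v -3.467 -0.779 1.833
v -4.027 -1.715 2.758
v -3.942 -0.98 1.342
v -4.502 -1.916 2.267
v -3.958 -1.475 0.831
v -4.519 -2.411 1.756
v -3.507 -1.974 0.599
v -4.068 -2.91 1.524
v -2.853 -2.185 0.782
v -3.413 -3.121 1.707
v -2.378 -1.984 1.273
v -2.938 -2.92 2.198
v -3.893 0.846 1.39
v -3.214 1.478 1.183
v -2.409 0.986 2.324
v -3.087 0.354 2.53
v -3.514 1.711 1.496
v -2.709 1.219 2.636
v -3.916 1.712 1.78
v -3.111 1.22 2.92
v -4.311 1.481 1.959
v -3.506 0.989 3.099
v -4.594 1.08 1.986
v -3.789 0.588 3.126
v -4.689 0.616 1.853
v -3.884 0.124 2.994
v -4.571 0.214 1.596
v -3.766 -0.278 2.737
v -4.271 -0.019 1.284
v -3.466 -0.511 2.424
v -3.869 -0.02 1
v -3.064 -0.512 2.14
v -3.474 0.211 0.821
v -2.669 -0.281 1.961
v -3.191 0.612 0.794
v -2.386 0.12 1.934
v -3.096 1.076 0.926
v -2.291 0.584 2.067
v -1.126 3.543 1.599
v -0.614 3.342 1.612
v -1.354 3.037 2.741
v -0.601 3.624 1.74
v -0.754 3.881 1.822
v -1.026 4.029 1.834
v -1.329 4.024 1.771
v -1.568 3.865 1.653
v -1.666 3.604 1.518
v -1.593 3.324 1.409
v -1.372 3.113 1.36
v -1.072 3.038 1.386
v -0.79 3.124 1.481
v -2.53 0.92 -1.109
v -2.082 1.101 -0.471
v -2.65 -0.32 -0.671
v -2.51 1.184 -0.354
v -2.944 1.183 -0.477
v -3.246 1.098 -0.8
v -3.321 0.957 -1.222
v -3.145 0.804 -1.607
v -2.773 0.687 -1.835
v -2.324 0.645 -1.831
v -1.941 0.689 -1.599
v -1.744 0.807 -1.211
v -1.797 0.961 -0.79
f 2 1 5
f 2 5 3
f 3 5 6
f 3 6 4
f 5 1 7
f 5 7 6
f 6 7 8
f 6 8 4
f 7 1 9
f 7 9 8
f 8 9 10
f 8 10 4
f 9 1 11
f 9 11 10
f 10 11 12
f 10 12 4
f 11 1 13
f 11 13 12
f 12 13 14
f 12 14 4
f 13 1 15
f 13 15 14
f 14 15 16
f 14 16 4
f 15 1 17
f 15 17 16
f 16 17 18
f 16 18 4
f 17 1 19
f 17 19 18
f 18 19 20
f 18 20 4
f 19 1 21
f 19 21 20
f 20 21 22
f 20 22 4
f 21 1 2
f 21 2 22
f 22 2 3
f 22 3 4
f 24 23 27
f 24 27 25
f 25 27 28
f 25 28 26
f 27 23 29
f 27 29 28
f 28 29 30
f 28 30 26
f 29 23 31
f 29 31 30
f 30 31 32
f 30 32 26
f 31 23 33
f 31 33 32
f 32 33 34
f 32 34 26
f 33 23 35
f 33 35 34
f 34 35 36
f 34 36 26
f 35 23 37
f 35 37 36
f 36 37 38
f 36 38 26
f 37 23 39
f 37 39 38
f 38 39 40
f 38 40 26
f 39 23 24
f 39 24 40
f 40 24 25
f 40 25 26
f 42 41 45
f 42 45 43
f 43 45 46
f 43 46 44
f 45 41 47
f 45 47 46
f 46 47 48
f 46 48 44
f 47 41 49
f 47 49 48
f 48 49 50
f 48 50 44
f 49 41 51
f 49 51 50
f 50 51 52
f 50 52 44
f 51 41 53
f 51 53 52
f 52 53 54
f 52 54 44
f 53 41 55
f 53 55 54
f 54 55 56
f 54 56 44
f 55 41 57
f 55 57 56
f 56 57 58
f 56 58 44
f 57 41 59
f 57 59 58
f 58 59 60
f 58 60 44
f 59 41 61
f 59 61 60
f 60 61 62
f 60 62 44
f 61 41 63
f 61 63 62
f 62 63 64
f 62 64 44
f 63 41 65
f 63 65 64
f 64 65 66
f 64 66 44
f 65 41 42
f 65 42 66
f 66 42 43
f 66 43 44
f 68 67 70
f 68 70 69
f 70 67 71
f 70 71 69
f 71 67 72
f 71 72 69
f 72 67 73
f 72 73 69
f 73 67 74
f 73 74 69
f 74 67 75
f 74 75 69
f 75 67 76
f 75 76 69
f 76 67 77
f 76 77 69
f 77 67 78
f 77 78 69
f 78 67 79
f 78 79 69
f 79 67 68
f 79 68 69
f 81 80 83
f 81 83 82
f 83 80 84
f 83 84 82
f 84 80 85
f 84 85 82
f 85 80 86
f 85 86 82
f 86 80 87
f 86 87 82
f 87 80 88
f 87 88 82
f 88 80 89
f 88 89 82
f 89 80 90
f 89 90 82
f 90 80 91
f 90 91 82
f 91 80 92
f 91 92 82
f 92 80 81
f 92 81 82



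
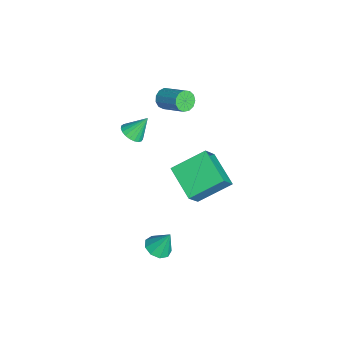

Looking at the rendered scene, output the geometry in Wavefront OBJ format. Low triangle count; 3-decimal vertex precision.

v 1.352 -2.406 1.398
v 0.878 -0.606 2.413
v 0.497 -1.908 0.116
v 0.023 -0.108 1.131
v 3.057 -1.512 0.609
v 2.583 0.288 1.624
v 2.202 -1.014 -0.673
v 1.728 0.786 0.342
v -4.236 -2.608 1.682
v -3.829 -3.124 1.81
v -2.757 -2.069 2.665
v -3.164 -1.552 2.538
v -3.713 -2.976 1.483
v -2.642 -1.921 2.338
v -3.764 -2.711 1.219
v -2.692 -1.656 2.074
v -3.964 -2.413 1.102
v -2.892 -1.358 1.957
v -4.25 -2.177 1.169
v -3.179 -1.122 2.025
v -4.532 -2.077 1.4
v -3.461 -1.022 2.255
v -4.72 -2.146 1.72
v -3.648 -1.091 2.575
v -4.754 -2.361 2.028
v -3.683 -1.306 2.883
v -4.624 -2.655 2.227
v -3.552 -1.6 3.082
v -4.37 -2.933 2.252
v -3.299 -1.878 3.108
v -4.074 -3.108 2.097
v -3.002 -2.053 2.952
v 3.308 -3.097 -3.514
v 4.077 -3.015 -3.617
v 3.412 -2.463 -2.226
v 3.82 -2.587 -3.807
v 3.324 -2.398 -3.86
v 2.82 -2.536 -3.751
v 2.545 -2.937 -3.532
v 2.626 -3.413 -3.304
v 3.027 -3.741 -3.175
v 3.559 -3.768 -3.204
v 3.974 -3.481 -3.379
v -1.657 -4.402 1.307
v -1.039 -4.066 1.156
v -1.843 -3.558 2.433
v -1.238 -3.903 1.002
v -1.509 -3.827 0.9
v -1.805 -3.851 0.869
v -2.077 -3.97 0.913
v -2.275 -4.163 1.026
v -2.367 -4.399 1.187
v -2.336 -4.634 1.369
v -2.188 -4.83 1.54
v -1.947 -4.952 1.671
v -1.657 -4.978 1.739
v -1.367 -4.906 1.732
v -1.127 -4.746 1.652
v -0.978 -4.527 1.512
v -0.947 -4.286 1.337
f 2 4 1
f 5 2 1
f 1 4 3
f 3 5 1
f 2 8 4
f 6 2 5
f 6 8 2
f 4 8 3
f 7 5 3
f 3 8 7
f 7 6 5
f 8 6 7
f 10 9 13
f 10 13 11
f 11 13 14
f 11 14 12
f 13 9 15
f 13 15 14
f 14 15 16
f 14 16 12
f 15 9 17
f 15 17 16
f 16 17 18
f 16 18 12
f 17 9 19
f 17 19 18
f 18 19 20
f 18 20 12
f 19 9 21
f 19 21 20
f 20 21 22
f 20 22 12
f 21 9 23
f 21 23 22
f 22 23 24
f 22 24 12
f 23 9 25
f 23 25 24
f 24 25 26
f 24 26 12
f 25 9 27
f 25 27 26
f 26 27 28
f 26 28 12
f 27 9 29
f 27 29 28
f 28 29 30
f 28 30 12
f 29 9 31
f 29 31 30
f 30 31 32
f 30 32 12
f 31 9 10
f 31 10 32
f 32 10 11
f 32 11 12
f 34 33 36
f 34 36 35
f 36 33 37
f 36 37 35
f 37 33 38
f 37 38 35
f 38 33 39
f 38 39 35
f 39 33 40
f 39 40 35
f 40 33 41
f 40 41 35
f 41 33 42
f 41 42 35
f 42 33 43
f 42 43 35
f 43 33 34
f 43 34 35
f 45 44 47
f 45 47 46
f 47 44 48
f 47 48 46
f 48 44 49
f 48 49 46
f 49 44 50
f 49 50 46
f 50 44 51
f 50 51 46
f 51 44 52
f 51 52 46
f 52 44 53
f 52 53 46
f 53 44 54
f 53 54 46
f 54 44 55
f 54 55 46
f 55 44 56
f 55 56 46
f 56 44 57
f 56 57 46
f 57 44 58
f 57 58 46
f 58 44 59
f 58 59 46
f 59 44 60
f 59 60 46
f 60 44 45
f 60 45 46



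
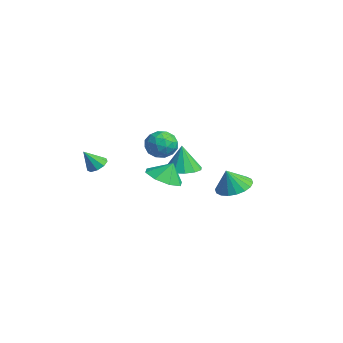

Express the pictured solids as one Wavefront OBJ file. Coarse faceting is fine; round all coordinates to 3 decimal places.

v 3.298 -0.88 3.149
v 3.993 -1.654 3.439
v 3.422 -0.4 4.131
v 4.367 -1.012 3.078
v 4.115 -0.292 2.758
v 3.384 0.083 2.668
v 2.603 -0.106 2.859
v 2.228 -0.748 3.22
v 2.48 -1.468 3.54
v 3.211 -1.843 3.63
v -4.002 2.148 2.744
v -3.131 2.627 2.643
v -3.249 0.733 2.537
v -2.378 1.212 2.436
v -2.836 1.19 3.323
v -3.302 2.065 3.451
v -3.078 1.295 1.729
v -3.544 2.17 1.857
v -2.56 2.099 2.016
v -2.411 2.035 3.001
v -3.969 1.325 2.179
v -3.82 1.261 3.164
v -3.633 2.512 2.712
v -2.747 0.848 2.468
v -3.017 0.836 2.99
v -2.505 1.117 2.931
v -3.733 2.182 3.187
v -3.221 2.463 3.127
v -3.048 1.619 3.527
v -3.159 0.897 2.053
v -2.647 1.178 1.993
v -3.875 2.243 2.249
v -3.363 2.524 2.19
v -3.332 1.741 1.653
v -2.785 2.483 2.284
v -2.342 1.651 2.162
v -2.754 1.7 1.746
v -3.027 2.214 1.821
v -2.697 2.445 2.863
v -2.255 1.613 2.741
v -2.524 1.601 3.263
v -2.798 2.115 3.338
v -2.361 2.135 2.494
v -4.125 1.747 2.439
v -3.683 0.915 2.317
v -3.582 1.245 1.842
v -3.856 1.759 1.917
v -4.038 1.709 3.018
v -3.595 0.877 2.896
v -3.353 1.146 3.359
v -3.626 1.66 3.434
v -4.019 1.225 2.686
v 0.865 4.197 0.627
v 1.757 4.754 0.826
v 0.895 3.703 1.873
v 1.412 5.056 0.955
v 0.959 5.189 1.019
v 0.487 5.124 1.005
v 0.09 4.877 0.916
v -0.153 4.494 0.771
v -0.195 4.053 0.596
v -0.027 3.64 0.428
v 0.317 3.338 0.3
v 0.77 3.206 0.236
v 1.242 3.27 0.25
v 1.639 3.517 0.339
v 1.882 3.9 0.484
v 1.924 4.341 0.658
v -3.452 -1.951 1.526
v -3.101 -1.498 1.872
v -3.548 -2.709 2.614
v -3.549 -1.403 1.898
v -3.951 -1.565 1.75
v -4.12 -1.908 1.497
v -3.976 -2.271 1.257
v -3.586 -2.484 1.143
v -3.134 -2.448 1.208
v -2.831 -2.18 1.422
v -2.817 -1.804 1.684
v -3.471 3.096 0.36
v -2.466 2.774 0.465
v -3.649 3.104 2.08
v -2.452 3.371 0.464
v -2.762 3.881 0.429
v -3.296 4.141 0.373
v -3.886 4.07 0.312
v -4.344 3.689 0.266
v -4.525 3.12 0.25
v -4.371 2.543 0.269
v -3.931 2.142 0.316
v -3.345 2.044 0.378
v -2.799 2.279 0.433
f 2 1 4
f 2 4 3
f 4 1 5
f 4 5 3
f 5 1 6
f 5 6 3
f 6 1 7
f 6 7 3
f 7 1 8
f 7 8 3
f 8 1 9
f 8 9 3
f 9 1 10
f 9 10 3
f 10 1 2
f 10 2 3
f 11 48 27
f 48 22 51
f 27 51 16
f 48 51 27
f 11 27 23
f 27 16 28
f 23 28 12
f 27 28 23
f 11 23 32
f 23 12 33
f 32 33 18
f 23 33 32
f 11 32 44
f 32 18 47
f 44 47 21
f 32 47 44
f 11 44 48
f 44 21 52
f 48 52 22
f 44 52 48
f 12 28 39
f 28 16 42
f 39 42 20
f 28 42 39
f 16 51 29
f 51 22 50
f 29 50 15
f 51 50 29
f 22 52 49
f 52 21 45
f 49 45 13
f 52 45 49
f 21 47 46
f 47 18 34
f 46 34 17
f 47 34 46
f 18 33 38
f 33 12 35
f 38 35 19
f 33 35 38
f 14 40 26
f 40 20 41
f 26 41 15
f 40 41 26
f 14 26 24
f 26 15 25
f 24 25 13
f 26 25 24
f 14 24 31
f 24 13 30
f 31 30 17
f 24 30 31
f 14 31 36
f 31 17 37
f 36 37 19
f 31 37 36
f 14 36 40
f 36 19 43
f 40 43 20
f 36 43 40
f 15 41 29
f 41 20 42
f 29 42 16
f 41 42 29
f 13 25 49
f 25 15 50
f 49 50 22
f 25 50 49
f 17 30 46
f 30 13 45
f 46 45 21
f 30 45 46
f 19 37 38
f 37 17 34
f 38 34 18
f 37 34 38
f 20 43 39
f 43 19 35
f 39 35 12
f 43 35 39
f 54 53 56
f 54 56 55
f 56 53 57
f 56 57 55
f 57 53 58
f 57 58 55
f 58 53 59
f 58 59 55
f 59 53 60
f 59 60 55
f 60 53 61
f 60 61 55
f 61 53 62
f 61 62 55
f 62 53 63
f 62 63 55
f 63 53 64
f 63 64 55
f 64 53 65
f 64 65 55
f 65 53 66
f 65 66 55
f 66 53 67
f 66 67 55
f 67 53 68
f 67 68 55
f 68 53 54
f 68 54 55
f 70 69 72
f 70 72 71
f 72 69 73
f 72 73 71
f 73 69 74
f 73 74 71
f 74 69 75
f 74 75 71
f 75 69 76
f 75 76 71
f 76 69 77
f 76 77 71
f 77 69 78
f 77 78 71
f 78 69 79
f 78 79 71
f 79 69 70
f 79 70 71
f 81 80 83
f 81 83 82
f 83 80 84
f 83 84 82
f 84 80 85
f 84 85 82
f 85 80 86
f 85 86 82
f 86 80 87
f 86 87 82
f 87 80 88
f 87 88 82
f 88 80 89
f 88 89 82
f 89 80 90
f 89 90 82
f 90 80 91
f 90 91 82
f 91 80 92
f 91 92 82
f 92 80 81
f 92 81 82



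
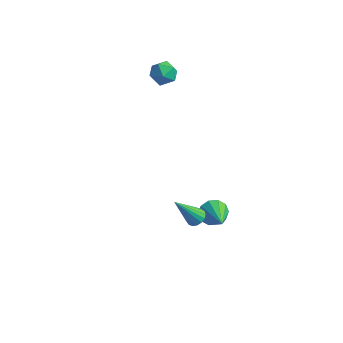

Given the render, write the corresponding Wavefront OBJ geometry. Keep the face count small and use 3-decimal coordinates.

v -3.259 4.365 2.997
v -2.493 4.417 3.252
v -3.347 3.163 3.508
v -2.581 3.215 3.763
v -3.153 3.674 4.105
v -3.098 4.418 3.789
v -2.742 3.162 2.971
v -2.687 3.906 2.655
v -2.173 3.674 3.236
v -2.427 3.991 3.936
v -3.413 3.589 2.824
v -3.667 3.906 3.524
v 1.814 0.765 -3.192
v 2.172 1.374 -2.839
v 2.986 -0.425 -2.328
v 1.808 1.225 -2.549
v 1.446 0.9 -2.506
v 1.225 0.524 -2.724
v 1.228 0.239 -3.12
v 1.455 0.156 -3.544
v 1.819 0.305 -3.834
v 2.181 0.629 -3.878
v 2.403 1.006 -3.659
v 2.399 1.29 -3.263
v 3.04 -3.072 0.891
v 3.497 -3.328 0.974
v 2.32 -3.848 2.469
v 3.528 -3.108 1.096
v 3.447 -2.88 1.172
v 3.273 -2.696 1.183
v 3.046 -2.597 1.128
v 2.818 -2.608 1.018
v 2.64 -2.725 0.879
v 2.554 -2.921 0.744
v 2.58 -3.152 0.642
v 2.711 -3.364 0.597
v 2.918 -3.51 0.62
v 3.152 -3.555 0.705
v 3.361 -3.489 0.832
f 1 12 6
f 1 6 2
f 1 2 8
f 1 8 11
f 1 11 12
f 2 6 10
f 6 12 5
f 12 11 3
f 11 8 7
f 8 2 9
f 4 10 5
f 4 5 3
f 4 3 7
f 4 7 9
f 4 9 10
f 5 10 6
f 3 5 12
f 7 3 11
f 9 7 8
f 10 9 2
f 14 13 16
f 14 16 15
f 16 13 17
f 16 17 15
f 17 13 18
f 17 18 15
f 18 13 19
f 18 19 15
f 19 13 20
f 19 20 15
f 20 13 21
f 20 21 15
f 21 13 22
f 21 22 15
f 22 13 23
f 22 23 15
f 23 13 24
f 23 24 15
f 24 13 14
f 24 14 15
f 26 25 28
f 26 28 27
f 28 25 29
f 28 29 27
f 29 25 30
f 29 30 27
f 30 25 31
f 30 31 27
f 31 25 32
f 31 32 27
f 32 25 33
f 32 33 27
f 33 25 34
f 33 34 27
f 34 25 35
f 34 35 27
f 35 25 36
f 35 36 27
f 36 25 37
f 36 37 27
f 37 25 38
f 37 38 27
f 38 25 39
f 38 39 27
f 39 25 26
f 39 26 27



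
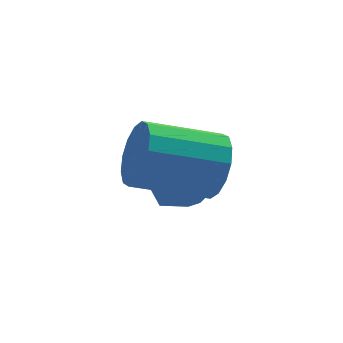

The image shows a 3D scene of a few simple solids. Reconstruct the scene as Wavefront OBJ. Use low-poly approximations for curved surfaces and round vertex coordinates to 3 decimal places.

v 3.676 1.867 3.247
v 3.927 1.582 3.835
v 2.575 1.309 4.281
v 2.324 1.593 3.693
v 3.882 1.933 3.913
v 2.53 1.66 4.358
v 3.781 2.267 3.812
v 2.429 1.993 4.258
v 3.653 2.493 3.56
v 2.3 2.219 4.005
v 3.53 2.551 3.224
v 2.178 2.278 3.669
v 3.447 2.426 2.894
v 2.094 2.152 3.34
v 3.425 2.151 2.659
v 2.073 1.878 3.105
v 3.47 1.8 2.582
v 2.118 1.527 3.027
v 3.571 1.467 2.682
v 2.219 1.193 3.128
v 3.7 1.241 2.935
v 2.347 0.967 3.38
v 3.822 1.182 3.271
v 2.47 0.909 3.716
v 3.906 1.308 3.6
v 2.553 1.034 4.046
v 2.947 3.772 2.522
v 3.573 3.666 2.149
v 2.587 2.674 2.231
v 3.213 2.568 1.858
v 3.226 2.616 2.592
v 3.449 3.294 2.772
v 2.711 3.046 1.608
v 2.934 3.724 1.788
v 3.427 3.217 1.584
v 3.745 2.951 2.192
v 2.415 3.389 2.188
v 2.733 3.123 2.796
f 2 1 5
f 2 5 3
f 3 5 6
f 3 6 4
f 5 1 7
f 5 7 6
f 6 7 8
f 6 8 4
f 7 1 9
f 7 9 8
f 8 9 10
f 8 10 4
f 9 1 11
f 9 11 10
f 10 11 12
f 10 12 4
f 11 1 13
f 11 13 12
f 12 13 14
f 12 14 4
f 13 1 15
f 13 15 14
f 14 15 16
f 14 16 4
f 15 1 17
f 15 17 16
f 16 17 18
f 16 18 4
f 17 1 19
f 17 19 18
f 18 19 20
f 18 20 4
f 19 1 21
f 19 21 20
f 20 21 22
f 20 22 4
f 21 1 23
f 21 23 22
f 22 23 24
f 22 24 4
f 23 1 25
f 23 25 24
f 24 25 26
f 24 26 4
f 25 1 2
f 25 2 26
f 26 2 3
f 26 3 4
f 27 38 32
f 27 32 28
f 27 28 34
f 27 34 37
f 27 37 38
f 28 32 36
f 32 38 31
f 38 37 29
f 37 34 33
f 34 28 35
f 30 36 31
f 30 31 29
f 30 29 33
f 30 33 35
f 30 35 36
f 31 36 32
f 29 31 38
f 33 29 37
f 35 33 34
f 36 35 28



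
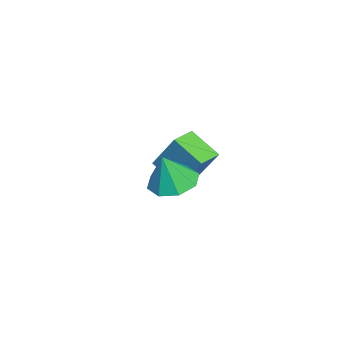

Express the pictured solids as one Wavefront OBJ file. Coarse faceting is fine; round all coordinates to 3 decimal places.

v -0.853 -0.329 1.002
v -1.376 -1.292 1.701
v -0.424 0.466 2.418
v -0.947 -0.497 3.117
v -0.053 -0.763 1.003
v -0.576 -1.726 1.702
v 0.376 0.032 2.419
v -0.147 -0.931 3.118
v 3.078 -0.393 3.186
v 3.802 -0.7 2.922
v 3.402 -0.667 4.394
v 3.835 -0.08 3.054
v 3.424 0.357 3.263
v 2.81 0.355 3.427
v 2.353 -0.086 3.45
v 2.321 -0.707 3.319
v 2.732 -1.144 3.109
v 3.345 -1.141 2.945
f 2 4 1
f 5 2 1
f 1 4 3
f 3 5 1
f 2 8 4
f 6 2 5
f 6 8 2
f 4 8 3
f 7 5 3
f 3 8 7
f 7 6 5
f 8 6 7
f 10 9 12
f 10 12 11
f 12 9 13
f 12 13 11
f 13 9 14
f 13 14 11
f 14 9 15
f 14 15 11
f 15 9 16
f 15 16 11
f 16 9 17
f 16 17 11
f 17 9 18
f 17 18 11
f 18 9 10
f 18 10 11



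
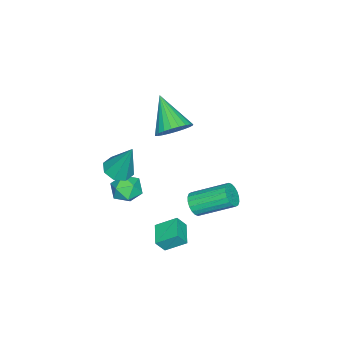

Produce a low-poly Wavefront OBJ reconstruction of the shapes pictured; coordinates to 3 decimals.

v 3.714 -2.467 2.827
v 4.465 -2.347 2.707
v 3.886 -1.653 4.733
v 4.133 -1.889 2.541
v 3.556 -1.769 2.543
v 3.071 -2.059 2.711
v 2.962 -2.588 2.947
v 3.294 -3.046 3.113
v 3.871 -3.166 3.111
v 4.356 -2.876 2.943
v -0.269 -0.447 -2.516
v 0.344 -0.455 -2.199
v -0.158 1.28 -1.187
v -0.771 1.287 -1.504
v 0.4 -0.29 -2.453
v -0.102 1.444 -1.441
v 0.324 -0.157 -2.719
v -0.179 1.577 -1.707
v 0.13 -0.082 -2.945
v -0.372 1.653 -1.932
v -0.143 -0.078 -3.085
v -0.645 1.656 -2.073
v -0.441 -0.148 -3.114
v -0.943 1.586 -2.102
v -0.704 -0.277 -3.024
v -1.207 1.457 -2.011
v -0.882 -0.44 -2.833
v -1.384 1.295 -1.821
v -0.938 -0.604 -2.579
v -1.44 1.13 -1.567
v -0.861 -0.737 -2.313
v -1.364 0.997 -1.301
v -0.668 -0.813 -2.088
v -1.17 0.922 -1.075
v -0.395 -0.816 -1.947
v -0.897 0.918 -0.935
v -0.097 -0.746 -1.918
v -0.599 0.988 -0.906
v 0.167 -0.617 -2.009
v -0.336 1.117 -0.996
v 2.336 -1.323 -2.216
v 1.977 -0.339 -1.553
v 2.029 -0.978 -2.894
v 1.67 0.006 -2.23
v 3.41 -0.786 -2.43
v 3.051 0.198 -1.766
v 3.103 -0.441 -3.107
v 2.744 0.543 -2.444
v -2.328 -2.502 0.739
v -1.48 -2.928 1.022
v -3.432 -3.798 2.101
v -1.507 -2.638 1.276
v -1.659 -2.327 1.448
v -1.913 -2.043 1.512
v -2.23 -1.829 1.459
v -2.562 -1.718 1.296
v -2.858 -1.725 1.048
v -3.074 -1.852 0.753
v -3.176 -2.077 0.456
v -3.148 -2.367 0.202
v -2.996 -2.677 0.03
v -2.742 -2.961 -0.034
v -2.425 -3.175 0.02
v -2.093 -3.287 0.183
v -1.797 -3.279 0.431
v -1.582 -3.153 0.726
v 3.154 -1.826 1.163
v 3.698 -1.275 1.462
v 3.862 -2.825 1.718
v 4.406 -2.274 2.017
v 3.635 -2.304 2.324
v 3.197 -1.687 1.981
v 4.363 -2.413 1.199
v 3.925 -1.796 0.856
v 4.445 -1.637 1.484
v 3.996 -1.57 2.179
v 3.564 -2.53 1.001
v 3.115 -2.463 1.696
f 2 1 4
f 2 4 3
f 4 1 5
f 4 5 3
f 5 1 6
f 5 6 3
f 6 1 7
f 6 7 3
f 7 1 8
f 7 8 3
f 8 1 9
f 8 9 3
f 9 1 10
f 9 10 3
f 10 1 2
f 10 2 3
f 12 11 15
f 12 15 13
f 13 15 16
f 13 16 14
f 15 11 17
f 15 17 16
f 16 17 18
f 16 18 14
f 17 11 19
f 17 19 18
f 18 19 20
f 18 20 14
f 19 11 21
f 19 21 20
f 20 21 22
f 20 22 14
f 21 11 23
f 21 23 22
f 22 23 24
f 22 24 14
f 23 11 25
f 23 25 24
f 24 25 26
f 24 26 14
f 25 11 27
f 25 27 26
f 26 27 28
f 26 28 14
f 27 11 29
f 27 29 28
f 28 29 30
f 28 30 14
f 29 11 31
f 29 31 30
f 30 31 32
f 30 32 14
f 31 11 33
f 31 33 32
f 32 33 34
f 32 34 14
f 33 11 35
f 33 35 34
f 34 35 36
f 34 36 14
f 35 11 37
f 35 37 36
f 36 37 38
f 36 38 14
f 37 11 39
f 37 39 38
f 38 39 40
f 38 40 14
f 39 11 12
f 39 12 40
f 40 12 13
f 40 13 14
f 42 44 41
f 45 42 41
f 41 44 43
f 43 45 41
f 42 48 44
f 46 42 45
f 46 48 42
f 44 48 43
f 47 45 43
f 43 48 47
f 47 46 45
f 48 46 47
f 50 49 52
f 50 52 51
f 52 49 53
f 52 53 51
f 53 49 54
f 53 54 51
f 54 49 55
f 54 55 51
f 55 49 56
f 55 56 51
f 56 49 57
f 56 57 51
f 57 49 58
f 57 58 51
f 58 49 59
f 58 59 51
f 59 49 60
f 59 60 51
f 60 49 61
f 60 61 51
f 61 49 62
f 61 62 51
f 62 49 63
f 62 63 51
f 63 49 64
f 63 64 51
f 64 49 65
f 64 65 51
f 65 49 66
f 65 66 51
f 66 49 50
f 66 50 51
f 67 78 72
f 67 72 68
f 67 68 74
f 67 74 77
f 67 77 78
f 68 72 76
f 72 78 71
f 78 77 69
f 77 74 73
f 74 68 75
f 70 76 71
f 70 71 69
f 70 69 73
f 70 73 75
f 70 75 76
f 71 76 72
f 69 71 78
f 73 69 77
f 75 73 74
f 76 75 68



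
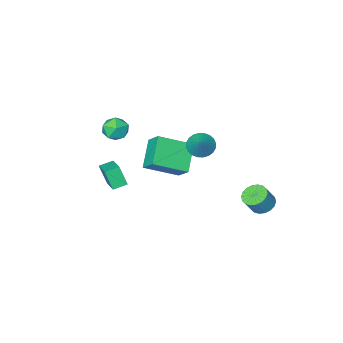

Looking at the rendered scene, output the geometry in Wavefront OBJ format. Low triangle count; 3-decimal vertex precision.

v 2.835 0.391 -1.146
v 3.015 -0.153 -0.035
v 3.264 1.802 -0.525
v 3.444 1.258 0.586
v 3.616 0.242 -1.346
v 3.796 -0.302 -0.235
v 4.045 1.653 -0.725
v 4.225 1.109 0.386
v -1.061 2.003 1.028
v -0.494 1.464 1.14
v -0.459 2.837 1.992
v -0.371 1.635 0.915
v -0.353 1.863 0.707
v -0.443 2.111 0.548
v -0.627 2.343 0.462
v -0.877 2.523 0.463
v -1.155 2.624 0.549
v -1.419 2.631 0.708
v -1.628 2.542 0.916
v -1.751 2.371 1.141
v -1.769 2.144 1.348
v -1.68 1.895 1.507
v -1.496 1.663 1.593
v -1.246 1.483 1.593
v -0.968 1.382 1.507
v -0.704 1.375 1.347
v -4.05 3.513 -3.916
v -3.419 3.311 -4.287
v -2.818 3.364 -3.296
v -3.45 3.567 -2.924
v -3.414 3.649 -4.308
v -2.813 3.702 -3.317
v -3.535 3.959 -4.252
v -2.934 4.013 -3.261
v -3.758 4.182 -4.129
v -3.157 4.235 -3.137
v -4.039 4.272 -3.963
v -3.438 4.325 -2.972
v -4.322 4.212 -3.788
v -3.722 4.265 -2.797
v -4.551 4.013 -3.639
v -3.951 4.066 -2.648
v -4.682 3.716 -3.544
v -4.081 3.769 -2.553
v -4.687 3.378 -3.523
v -4.086 3.431 -2.532
v -4.566 3.067 -3.579
v -3.965 3.121 -2.588
v -4.343 2.845 -3.703
v -3.742 2.898 -2.711
v -4.062 2.755 -3.868
v -3.461 2.808 -2.877
v -3.778 2.815 -4.043
v -3.178 2.868 -3.052
v -3.549 3.014 -4.192
v -2.949 3.067 -3.201
v -1.32 -0.133 -0.663
v -1.359 0.796 0.217
v -0.311 0.98 -1.793
v -0.35 1.909 -0.914
v 0.45 -0.869 0.194
v 0.411 0.06 1.073
v 1.459 0.244 -0.937
v 1.42 1.173 -0.057
v 1.335 -1.43 1.398
v 1.798 -1.11 0.76
v 2.002 -2.63 1.28
v 2.465 -2.31 0.642
v 2.578 -2.023 1.435
v 2.166 -1.281 1.508
v 1.634 -2.459 0.532
v 1.222 -1.717 0.605
v 1.983 -1.745 0.224
v 2.567 -1.476 0.783
v 1.233 -2.264 1.257
v 1.817 -1.995 1.816
f 2 4 1
f 5 2 1
f 1 4 3
f 3 5 1
f 2 8 4
f 6 2 5
f 6 8 2
f 4 8 3
f 7 5 3
f 3 8 7
f 7 6 5
f 8 6 7
f 10 9 12
f 10 12 11
f 12 9 13
f 12 13 11
f 13 9 14
f 13 14 11
f 14 9 15
f 14 15 11
f 15 9 16
f 15 16 11
f 16 9 17
f 16 17 11
f 17 9 18
f 17 18 11
f 18 9 19
f 18 19 11
f 19 9 20
f 19 20 11
f 20 9 21
f 20 21 11
f 21 9 22
f 21 22 11
f 22 9 23
f 22 23 11
f 23 9 24
f 23 24 11
f 24 9 25
f 24 25 11
f 25 9 26
f 25 26 11
f 26 9 10
f 26 10 11
f 28 27 31
f 28 31 29
f 29 31 32
f 29 32 30
f 31 27 33
f 31 33 32
f 32 33 34
f 32 34 30
f 33 27 35
f 33 35 34
f 34 35 36
f 34 36 30
f 35 27 37
f 35 37 36
f 36 37 38
f 36 38 30
f 37 27 39
f 37 39 38
f 38 39 40
f 38 40 30
f 39 27 41
f 39 41 40
f 40 41 42
f 40 42 30
f 41 27 43
f 41 43 42
f 42 43 44
f 42 44 30
f 43 27 45
f 43 45 44
f 44 45 46
f 44 46 30
f 45 27 47
f 45 47 46
f 46 47 48
f 46 48 30
f 47 27 49
f 47 49 48
f 48 49 50
f 48 50 30
f 49 27 51
f 49 51 50
f 50 51 52
f 50 52 30
f 51 27 53
f 51 53 52
f 52 53 54
f 52 54 30
f 53 27 55
f 53 55 54
f 54 55 56
f 54 56 30
f 55 27 28
f 55 28 56
f 56 28 29
f 56 29 30
f 58 60 57
f 61 58 57
f 57 60 59
f 59 61 57
f 58 64 60
f 62 58 61
f 62 64 58
f 60 64 59
f 63 61 59
f 59 64 63
f 63 62 61
f 64 62 63
f 65 76 70
f 65 70 66
f 65 66 72
f 65 72 75
f 65 75 76
f 66 70 74
f 70 76 69
f 76 75 67
f 75 72 71
f 72 66 73
f 68 74 69
f 68 69 67
f 68 67 71
f 68 71 73
f 68 73 74
f 69 74 70
f 67 69 76
f 71 67 75
f 73 71 72
f 74 73 66



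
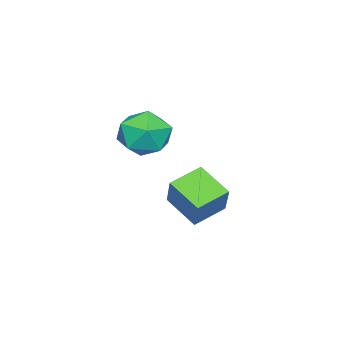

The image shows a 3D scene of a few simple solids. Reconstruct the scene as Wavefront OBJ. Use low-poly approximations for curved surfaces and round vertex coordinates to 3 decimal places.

v 1.239 0.057 0.737
v 1.608 0.567 -0.258
v 2.992 -0.627 1.038
v 3.361 -0.117 0.043
v 3.065 0.546 0.97
v 1.982 0.969 0.784
v 2.618 -1.029 -0.004
v 1.535 -0.606 -0.19
v 2.461 -0.104 -0.716
v 2.737 0.87 -0.114
v 1.863 -0.93 0.894
v 2.139 0.044 1.496
v 0.529 -0.086 -3.954
v -0.758 0.545 -3.51
v 0.957 1.338 -4.735
v -0.33 1.969 -4.291
v 1.27 0.451 -2.569
v -0.017 1.082 -2.125
v 1.698 1.875 -3.35
v 0.411 2.506 -2.906
f 1 12 6
f 1 6 2
f 1 2 8
f 1 8 11
f 1 11 12
f 2 6 10
f 6 12 5
f 12 11 3
f 11 8 7
f 8 2 9
f 4 10 5
f 4 5 3
f 4 3 7
f 4 7 9
f 4 9 10
f 5 10 6
f 3 5 12
f 7 3 11
f 9 7 8
f 10 9 2
f 14 16 13
f 17 14 13
f 13 16 15
f 15 17 13
f 14 20 16
f 18 14 17
f 18 20 14
f 16 20 15
f 19 17 15
f 15 20 19
f 19 18 17
f 20 18 19



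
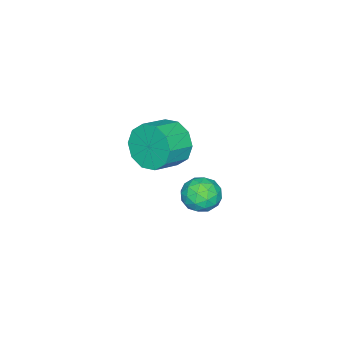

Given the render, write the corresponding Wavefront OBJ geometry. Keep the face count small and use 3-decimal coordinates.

v -2.427 3.289 2.201
v -2.002 3.807 1.392
v -0.868 3.529 1.81
v -1.293 3.011 2.619
v -2.08 4.226 1.881
v -0.946 3.949 2.299
v -2.29 4.288 2.492
v -1.156 4.011 2.91
v -2.552 3.968 2.992
v -1.418 3.691 3.41
v -2.767 3.388 3.189
v -1.633 3.111 3.607
v -2.852 2.771 3.01
v -1.718 2.493 3.428
v -2.774 2.351 2.521
v -1.64 2.074 2.939
v -2.564 2.289 1.91
v -1.43 2.012 2.328
v -2.302 2.609 1.41
v -1.168 2.332 1.828
v -2.087 3.189 1.213
v -0.953 2.912 1.631
v -4.702 3.915 -2.253
v -4.162 4.517 -1.925
v -3.778 2.903 -1.915
v -3.238 3.505 -1.587
v -3.991 3.327 -1.184
v -4.563 3.953 -1.392
v -3.377 3.467 -2.448
v -3.949 4.093 -2.656
v -3.344 4.24 -2.045
v -3.723 4.154 -1.264
v -4.217 3.266 -2.576
v -4.596 3.18 -1.795
v -4.513 4.305 -2.118
v -3.427 3.115 -1.722
v -3.87 3.011 -1.485
v -3.552 3.364 -1.291
v -4.749 3.974 -1.806
v -4.431 4.328 -1.613
v -4.331 3.628 -1.177
v -3.509 3.092 -2.227
v -3.191 3.446 -2.034
v -4.388 4.056 -2.549
v -4.07 4.409 -2.355
v -3.609 3.792 -2.663
v -3.715 4.496 -1.996
v -3.172 3.901 -1.798
v -3.253 3.879 -2.303
v -3.589 4.246 -2.426
v -3.938 4.446 -1.537
v -3.395 3.85 -1.338
v -3.838 3.746 -1.101
v -4.173 4.114 -1.224
v -3.457 4.283 -1.608
v -4.545 3.57 -2.502
v -4.002 2.974 -2.303
v -3.767 3.306 -2.616
v -4.102 3.674 -2.739
v -4.768 3.519 -2.042
v -4.225 2.924 -1.844
v -4.351 3.174 -1.414
v -4.687 3.541 -1.537
v -4.483 3.137 -2.232
f 2 1 5
f 2 5 3
f 3 5 6
f 3 6 4
f 5 1 7
f 5 7 6
f 6 7 8
f 6 8 4
f 7 1 9
f 7 9 8
f 8 9 10
f 8 10 4
f 9 1 11
f 9 11 10
f 10 11 12
f 10 12 4
f 11 1 13
f 11 13 12
f 12 13 14
f 12 14 4
f 13 1 15
f 13 15 14
f 14 15 16
f 14 16 4
f 15 1 17
f 15 17 16
f 16 17 18
f 16 18 4
f 17 1 19
f 17 19 18
f 18 19 20
f 18 20 4
f 19 1 21
f 19 21 20
f 20 21 22
f 20 22 4
f 21 1 2
f 21 2 22
f 22 2 3
f 22 3 4
f 23 60 39
f 60 34 63
f 39 63 28
f 60 63 39
f 23 39 35
f 39 28 40
f 35 40 24
f 39 40 35
f 23 35 44
f 35 24 45
f 44 45 30
f 35 45 44
f 23 44 56
f 44 30 59
f 56 59 33
f 44 59 56
f 23 56 60
f 56 33 64
f 60 64 34
f 56 64 60
f 24 40 51
f 40 28 54
f 51 54 32
f 40 54 51
f 28 63 41
f 63 34 62
f 41 62 27
f 63 62 41
f 34 64 61
f 64 33 57
f 61 57 25
f 64 57 61
f 33 59 58
f 59 30 46
f 58 46 29
f 59 46 58
f 30 45 50
f 45 24 47
f 50 47 31
f 45 47 50
f 26 52 38
f 52 32 53
f 38 53 27
f 52 53 38
f 26 38 36
f 38 27 37
f 36 37 25
f 38 37 36
f 26 36 43
f 36 25 42
f 43 42 29
f 36 42 43
f 26 43 48
f 43 29 49
f 48 49 31
f 43 49 48
f 26 48 52
f 48 31 55
f 52 55 32
f 48 55 52
f 27 53 41
f 53 32 54
f 41 54 28
f 53 54 41
f 25 37 61
f 37 27 62
f 61 62 34
f 37 62 61
f 29 42 58
f 42 25 57
f 58 57 33
f 42 57 58
f 31 49 50
f 49 29 46
f 50 46 30
f 49 46 50
f 32 55 51
f 55 31 47
f 51 47 24
f 55 47 51



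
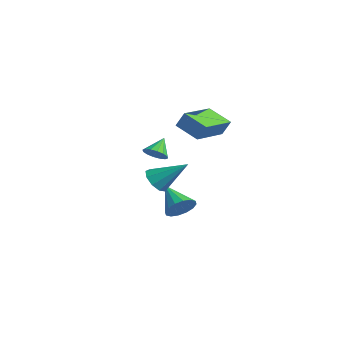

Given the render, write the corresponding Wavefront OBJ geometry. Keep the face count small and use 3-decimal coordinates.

v 3.198 -2.938 2.068
v 3.489 -2.645 2.868
v 2.155 -1.137 1.788
v 2.446 -0.844 2.588
v 4.294 -2.396 1.472
v 4.585 -2.103 2.272
v 3.251 -0.595 1.192
v 3.542 -0.302 1.992
v 3.011 -3.839 -1.293
v 3.411 -3.578 -1.884
v 3.949 -2.681 -0.147
v 2.981 -3.293 -1.821
v 2.565 -3.263 -1.51
v 2.358 -3.503 -1.098
v 2.456 -3.9 -0.778
v 2.814 -4.269 -0.698
v 3.264 -4.436 -0.897
v 3.596 -4.324 -1.281
v 3.654 -3.985 -1.671
v 0.999 -1.594 -4.215
v 1.404 -2.097 -3.694
v -0.439 -1.726 -3.225
v 1.472 -1.701 -3.542
v 1.414 -1.277 -3.57
v 1.244 -0.937 -3.771
v 1.009 -0.774 -4.091
v 0.771 -0.83 -4.445
v 0.594 -1.091 -4.736
v 0.525 -1.487 -4.888
v 0.583 -1.912 -4.86
v 0.753 -2.252 -4.659
v 0.988 -2.415 -4.338
v 1.227 -2.359 -3.985
v 0.353 -2.62 -0.724
v 0.674 -2.114 -0.976
v -0.053 -1.96 0.084
v 0.374 -2.113 -1.129
v 0.069 -2.247 -1.173
v -0.16 -2.481 -1.097
v -0.252 -2.753 -0.92
v -0.181 -2.989 -0.692
v 0.033 -3.126 -0.471
v 0.333 -3.128 -0.319
v 0.638 -2.994 -0.275
v 0.867 -2.76 -0.351
v 0.959 -2.488 -0.527
v 0.888 -2.252 -0.756
f 2 4 1
f 5 2 1
f 1 4 3
f 3 5 1
f 2 8 4
f 6 2 5
f 6 8 2
f 4 8 3
f 7 5 3
f 3 8 7
f 7 6 5
f 8 6 7
f 10 9 12
f 10 12 11
f 12 9 13
f 12 13 11
f 13 9 14
f 13 14 11
f 14 9 15
f 14 15 11
f 15 9 16
f 15 16 11
f 16 9 17
f 16 17 11
f 17 9 18
f 17 18 11
f 18 9 19
f 18 19 11
f 19 9 10
f 19 10 11
f 21 20 23
f 21 23 22
f 23 20 24
f 23 24 22
f 24 20 25
f 24 25 22
f 25 20 26
f 25 26 22
f 26 20 27
f 26 27 22
f 27 20 28
f 27 28 22
f 28 20 29
f 28 29 22
f 29 20 30
f 29 30 22
f 30 20 31
f 30 31 22
f 31 20 32
f 31 32 22
f 32 20 33
f 32 33 22
f 33 20 21
f 33 21 22
f 35 34 37
f 35 37 36
f 37 34 38
f 37 38 36
f 38 34 39
f 38 39 36
f 39 34 40
f 39 40 36
f 40 34 41
f 40 41 36
f 41 34 42
f 41 42 36
f 42 34 43
f 42 43 36
f 43 34 44
f 43 44 36
f 44 34 45
f 44 45 36
f 45 34 46
f 45 46 36
f 46 34 47
f 46 47 36
f 47 34 35
f 47 35 36

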